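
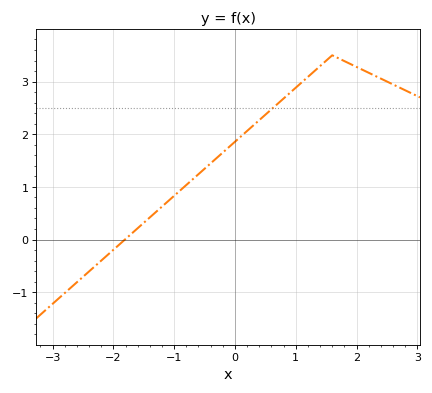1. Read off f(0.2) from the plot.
2.06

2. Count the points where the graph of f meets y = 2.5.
1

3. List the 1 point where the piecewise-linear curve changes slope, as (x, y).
(1.6, 3.5)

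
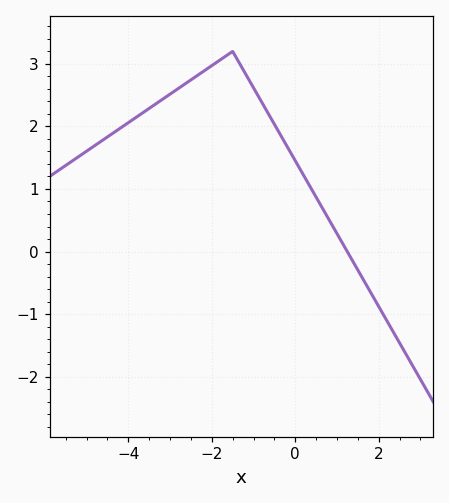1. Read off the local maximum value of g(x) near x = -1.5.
3.2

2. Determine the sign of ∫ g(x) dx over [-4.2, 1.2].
positive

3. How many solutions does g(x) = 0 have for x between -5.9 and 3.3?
1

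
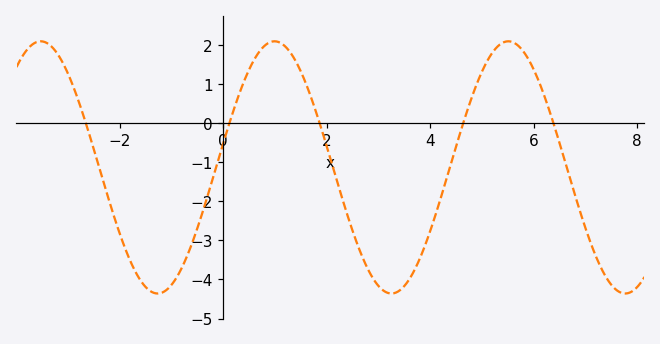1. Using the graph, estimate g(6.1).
1.1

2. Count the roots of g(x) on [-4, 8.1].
5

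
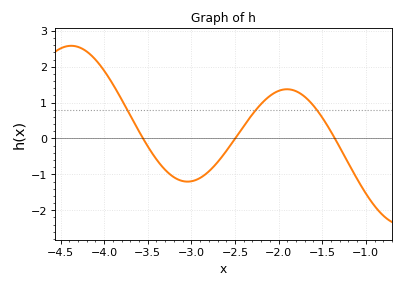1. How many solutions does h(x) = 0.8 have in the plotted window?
3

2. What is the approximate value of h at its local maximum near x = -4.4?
2.6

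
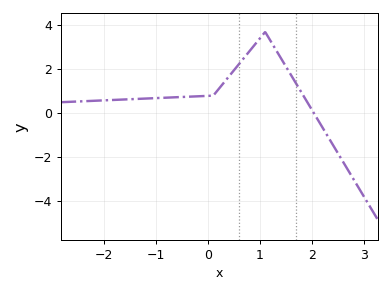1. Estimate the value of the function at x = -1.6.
0.627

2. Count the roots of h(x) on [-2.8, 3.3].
1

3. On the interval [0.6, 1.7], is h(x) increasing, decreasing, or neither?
neither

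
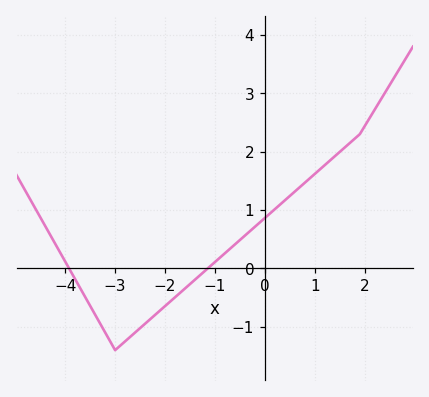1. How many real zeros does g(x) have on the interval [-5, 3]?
2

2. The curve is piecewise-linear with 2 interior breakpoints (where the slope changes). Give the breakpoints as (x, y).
(-3, -1.4); (1.9, 2.3)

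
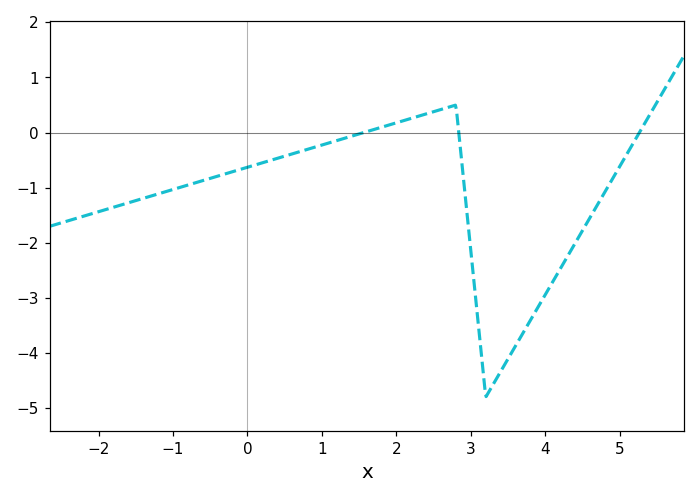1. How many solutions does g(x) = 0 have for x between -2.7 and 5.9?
3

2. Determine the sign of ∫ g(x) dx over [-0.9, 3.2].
negative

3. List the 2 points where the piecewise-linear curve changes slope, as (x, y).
(2.8, 0.5); (3.2, -4.8)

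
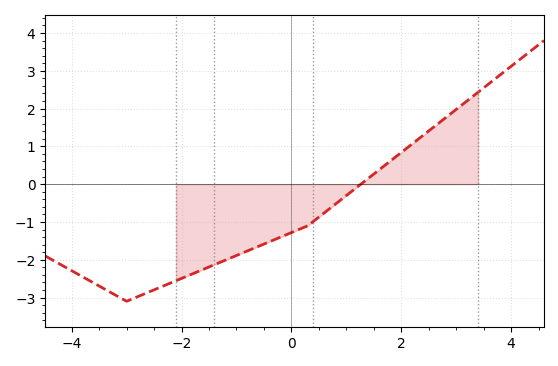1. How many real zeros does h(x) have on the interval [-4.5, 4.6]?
1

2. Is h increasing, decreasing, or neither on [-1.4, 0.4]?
increasing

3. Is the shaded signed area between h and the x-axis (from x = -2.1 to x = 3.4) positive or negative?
negative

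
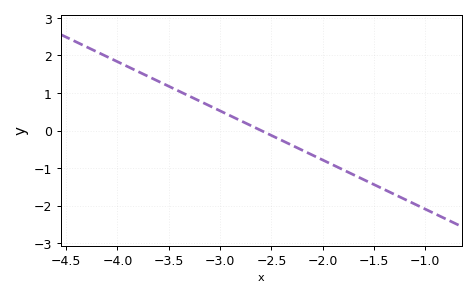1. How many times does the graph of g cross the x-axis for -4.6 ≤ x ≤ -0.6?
1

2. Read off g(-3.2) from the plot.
0.786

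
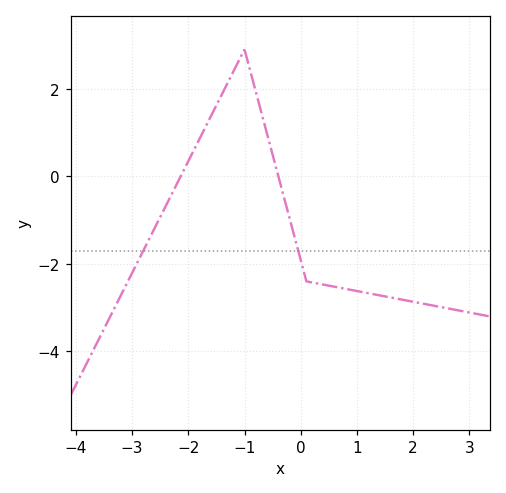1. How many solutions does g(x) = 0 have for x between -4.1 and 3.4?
2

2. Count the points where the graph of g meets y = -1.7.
2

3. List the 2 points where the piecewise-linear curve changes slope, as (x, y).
(-1, 2.9); (0.1, -2.4)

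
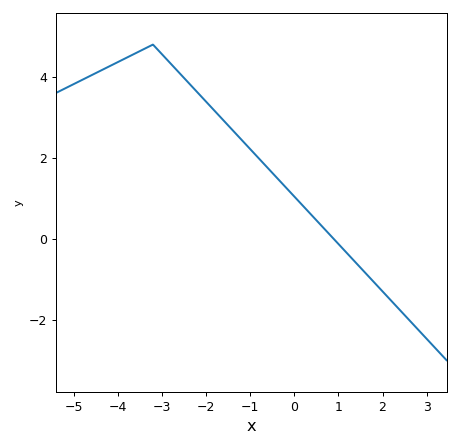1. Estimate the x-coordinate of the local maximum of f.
-3.2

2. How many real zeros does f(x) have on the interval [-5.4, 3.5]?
1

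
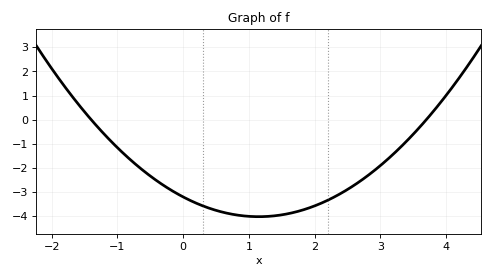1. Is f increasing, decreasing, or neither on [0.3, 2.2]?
neither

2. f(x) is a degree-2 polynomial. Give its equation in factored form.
y = 0.62(x + 1.4)(x - 3.7)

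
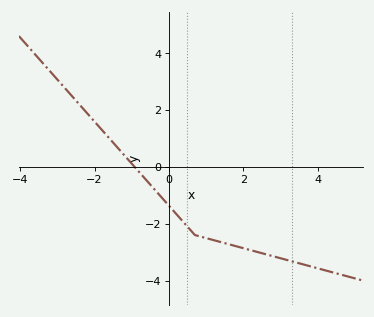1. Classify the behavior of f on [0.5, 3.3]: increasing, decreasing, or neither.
decreasing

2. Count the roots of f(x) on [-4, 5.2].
1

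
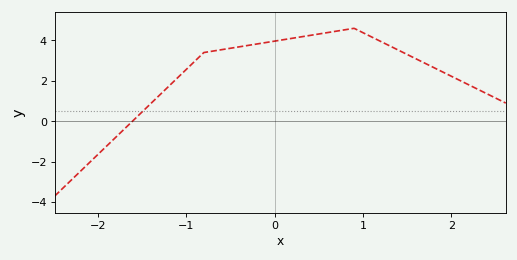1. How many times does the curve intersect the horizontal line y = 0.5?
1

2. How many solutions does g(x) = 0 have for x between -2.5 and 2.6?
1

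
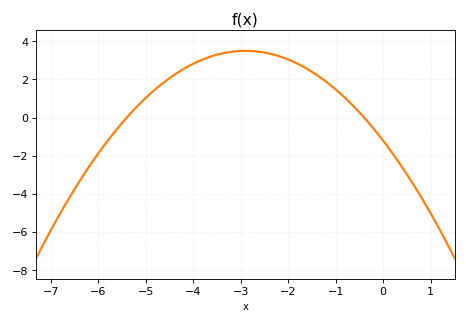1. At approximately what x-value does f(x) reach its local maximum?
-2.9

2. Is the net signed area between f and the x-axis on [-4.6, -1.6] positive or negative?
positive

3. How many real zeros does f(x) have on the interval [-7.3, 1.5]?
2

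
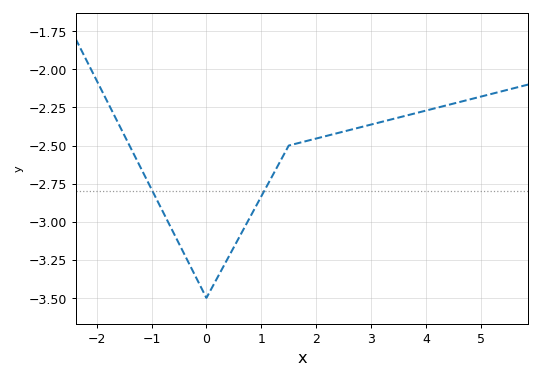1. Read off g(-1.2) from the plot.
-2.64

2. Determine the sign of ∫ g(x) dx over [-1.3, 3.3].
negative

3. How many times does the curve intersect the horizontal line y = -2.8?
2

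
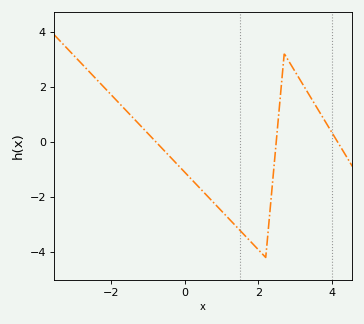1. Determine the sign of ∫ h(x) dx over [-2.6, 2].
negative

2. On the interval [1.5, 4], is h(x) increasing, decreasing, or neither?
neither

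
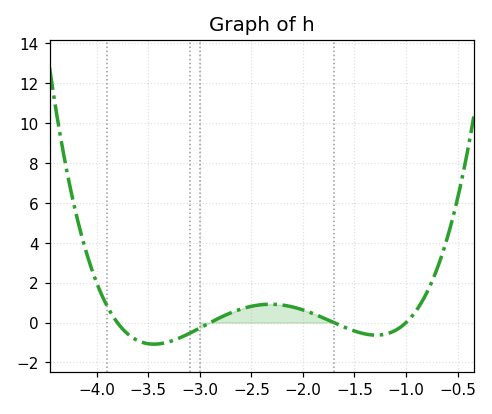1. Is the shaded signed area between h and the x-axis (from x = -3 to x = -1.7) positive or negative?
positive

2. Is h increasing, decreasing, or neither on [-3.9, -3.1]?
neither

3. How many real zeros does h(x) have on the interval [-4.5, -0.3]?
4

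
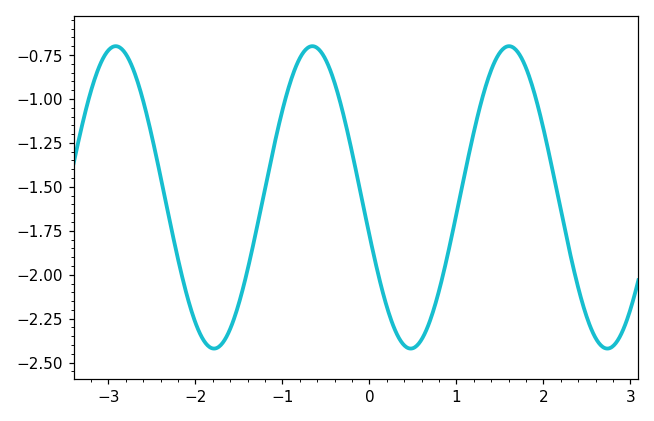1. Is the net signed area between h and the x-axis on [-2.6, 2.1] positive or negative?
negative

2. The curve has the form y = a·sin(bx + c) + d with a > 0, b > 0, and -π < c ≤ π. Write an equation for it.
y = 0.86sin(2.8x - 2.9) - 1.56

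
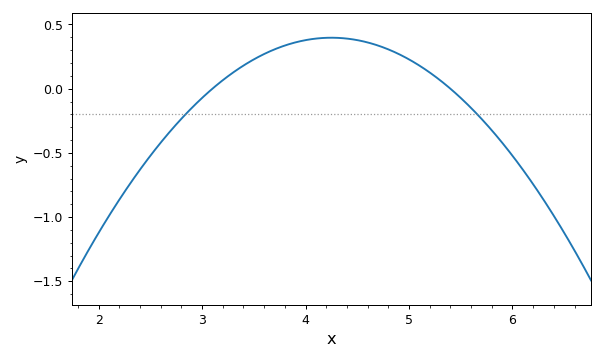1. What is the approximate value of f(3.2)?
0.066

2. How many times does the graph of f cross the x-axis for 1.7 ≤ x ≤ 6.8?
2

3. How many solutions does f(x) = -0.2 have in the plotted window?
2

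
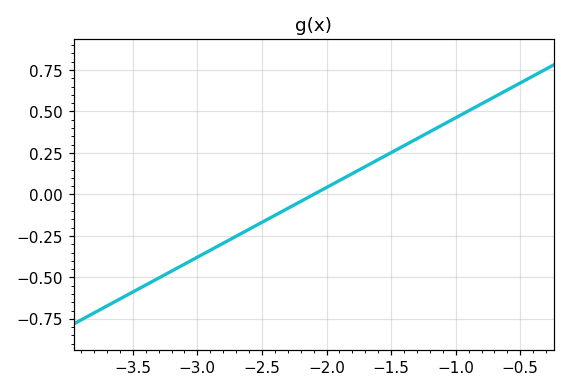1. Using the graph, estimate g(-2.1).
0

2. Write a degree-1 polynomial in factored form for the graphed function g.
y = 0.42(x + 2.1)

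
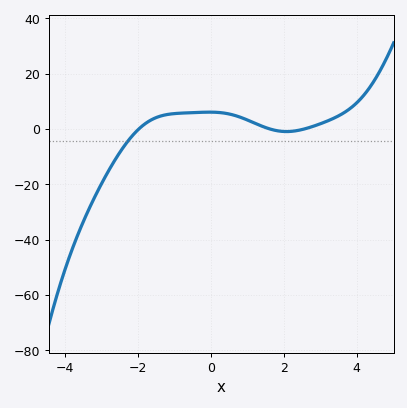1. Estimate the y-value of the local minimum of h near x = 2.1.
-0.973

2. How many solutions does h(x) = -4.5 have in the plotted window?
1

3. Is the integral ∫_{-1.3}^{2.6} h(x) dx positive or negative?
positive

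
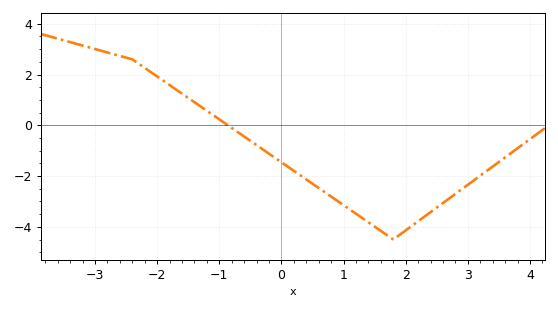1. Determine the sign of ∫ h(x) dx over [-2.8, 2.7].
negative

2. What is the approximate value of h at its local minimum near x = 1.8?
-4.4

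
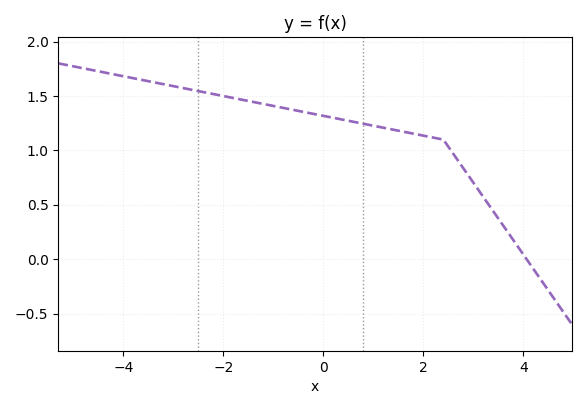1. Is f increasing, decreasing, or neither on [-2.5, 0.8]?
decreasing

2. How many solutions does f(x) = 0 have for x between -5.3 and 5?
1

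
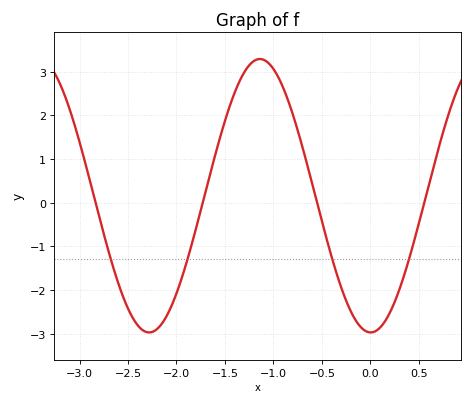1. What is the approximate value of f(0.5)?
-0.477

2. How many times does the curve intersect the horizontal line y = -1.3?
4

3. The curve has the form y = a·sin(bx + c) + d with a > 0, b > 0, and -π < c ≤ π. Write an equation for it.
y = 3.13sin(2.75x - 1.58) + 0.16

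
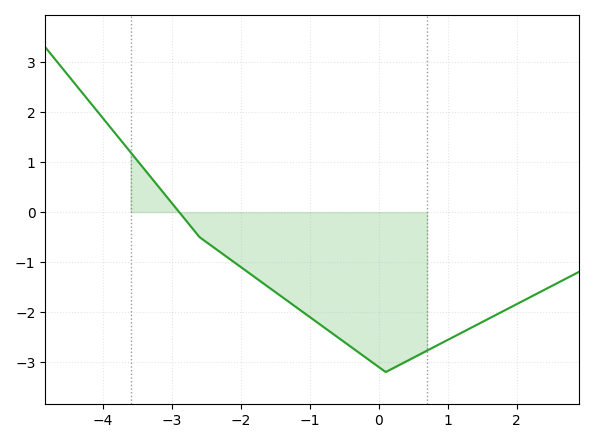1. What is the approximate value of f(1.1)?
-2.48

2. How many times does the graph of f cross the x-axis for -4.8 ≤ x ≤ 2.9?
1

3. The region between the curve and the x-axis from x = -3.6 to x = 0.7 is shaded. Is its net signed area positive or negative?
negative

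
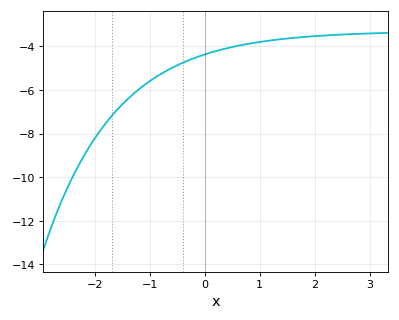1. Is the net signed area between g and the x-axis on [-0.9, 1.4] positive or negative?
negative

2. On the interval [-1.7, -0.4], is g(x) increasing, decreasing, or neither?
increasing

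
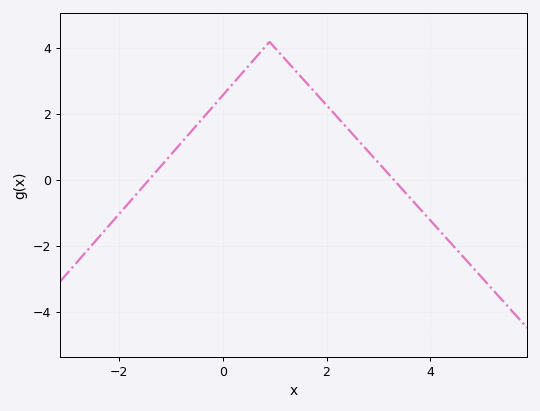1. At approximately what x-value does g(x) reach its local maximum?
0.8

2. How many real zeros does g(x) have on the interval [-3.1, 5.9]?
2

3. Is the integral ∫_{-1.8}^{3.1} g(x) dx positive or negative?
positive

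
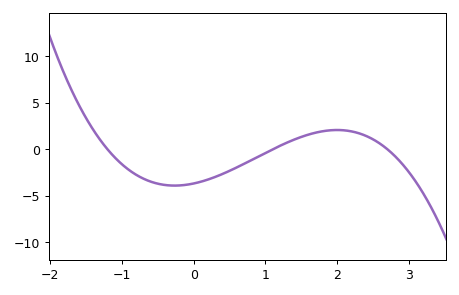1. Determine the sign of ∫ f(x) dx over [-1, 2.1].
negative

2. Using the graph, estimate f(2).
2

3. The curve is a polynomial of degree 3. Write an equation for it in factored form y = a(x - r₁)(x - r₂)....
y = -1.03(x + 1.2)(x - 1.1)(x - 2.7)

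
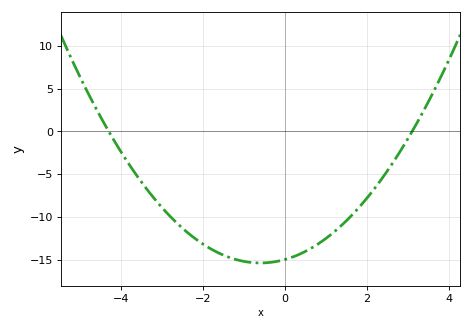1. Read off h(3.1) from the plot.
0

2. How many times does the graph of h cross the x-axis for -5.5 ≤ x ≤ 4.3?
2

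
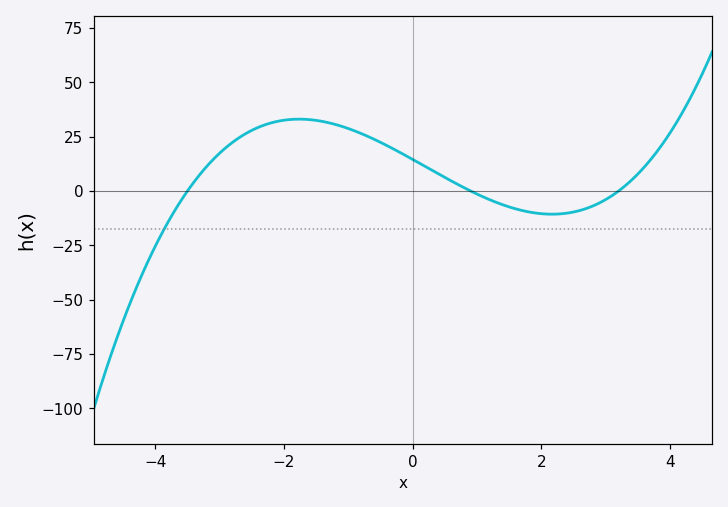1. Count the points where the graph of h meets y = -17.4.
1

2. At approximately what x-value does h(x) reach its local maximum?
-1.8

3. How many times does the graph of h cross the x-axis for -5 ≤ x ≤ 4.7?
3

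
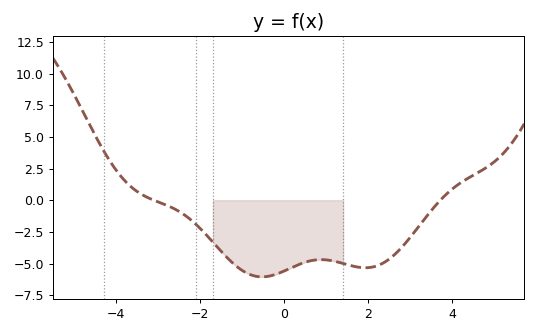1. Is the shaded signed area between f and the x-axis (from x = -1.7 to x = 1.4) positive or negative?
negative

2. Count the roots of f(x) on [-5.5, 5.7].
2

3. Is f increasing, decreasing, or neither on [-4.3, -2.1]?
decreasing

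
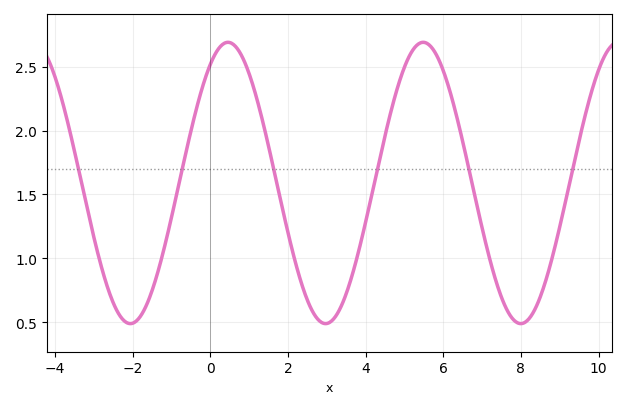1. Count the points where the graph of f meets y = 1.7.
6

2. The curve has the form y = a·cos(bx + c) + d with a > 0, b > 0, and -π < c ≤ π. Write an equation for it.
y = 1.1cos(1.2x - 0.57) + 1.59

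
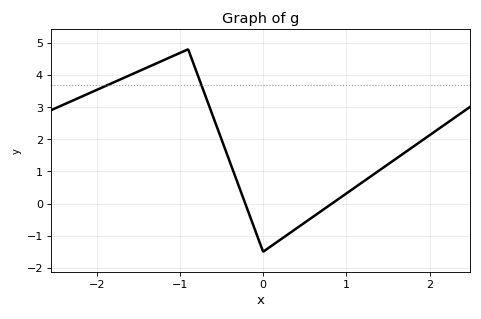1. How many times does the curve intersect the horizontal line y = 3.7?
2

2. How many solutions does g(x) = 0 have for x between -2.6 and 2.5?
2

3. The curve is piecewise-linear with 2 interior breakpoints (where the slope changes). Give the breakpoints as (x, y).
(-0.9, 4.8); (0, -1.5)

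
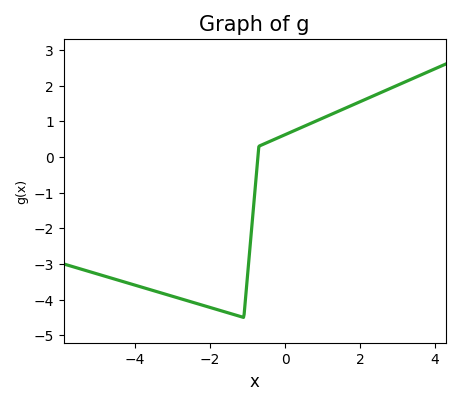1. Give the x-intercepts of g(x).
-0.8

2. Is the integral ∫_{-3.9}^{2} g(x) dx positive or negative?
negative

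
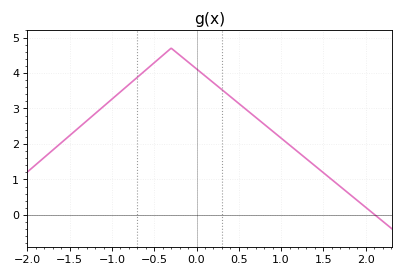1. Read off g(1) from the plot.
2.17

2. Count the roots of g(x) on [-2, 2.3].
1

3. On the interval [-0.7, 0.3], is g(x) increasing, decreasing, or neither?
neither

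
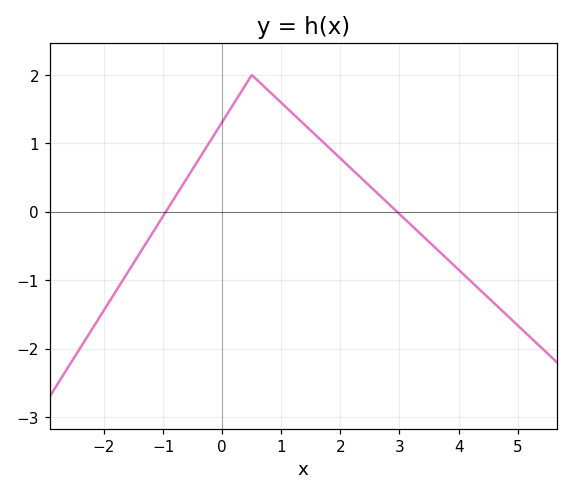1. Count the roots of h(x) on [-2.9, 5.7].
2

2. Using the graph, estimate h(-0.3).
0.9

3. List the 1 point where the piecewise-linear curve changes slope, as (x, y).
(0.5, 2)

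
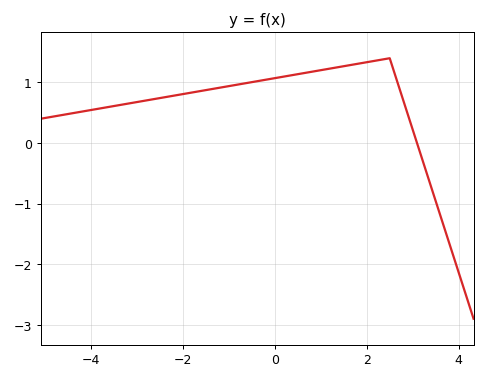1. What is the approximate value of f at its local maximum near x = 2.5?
1.4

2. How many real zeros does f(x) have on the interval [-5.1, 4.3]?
1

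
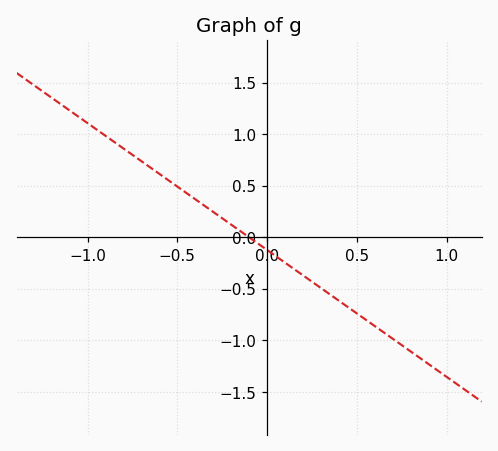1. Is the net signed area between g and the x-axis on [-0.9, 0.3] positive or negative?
positive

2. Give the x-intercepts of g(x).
-0.1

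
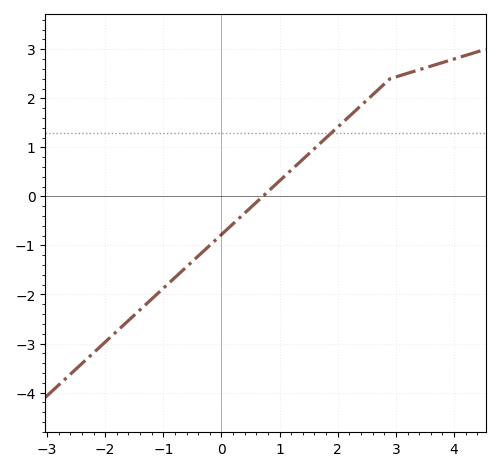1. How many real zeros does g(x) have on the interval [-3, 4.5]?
1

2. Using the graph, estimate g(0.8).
0.1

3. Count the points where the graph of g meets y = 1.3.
1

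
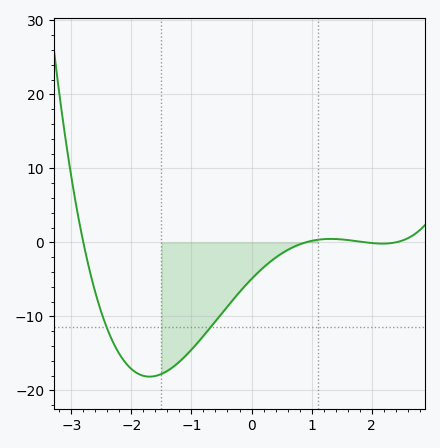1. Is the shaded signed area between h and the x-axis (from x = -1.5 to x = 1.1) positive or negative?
negative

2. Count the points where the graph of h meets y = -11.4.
2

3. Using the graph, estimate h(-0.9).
-13.6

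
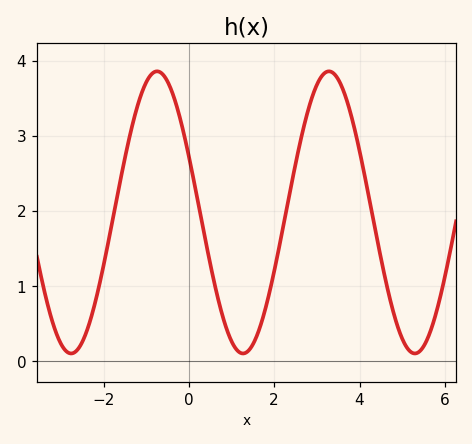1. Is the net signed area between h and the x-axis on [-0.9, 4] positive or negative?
positive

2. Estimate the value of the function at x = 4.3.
1.95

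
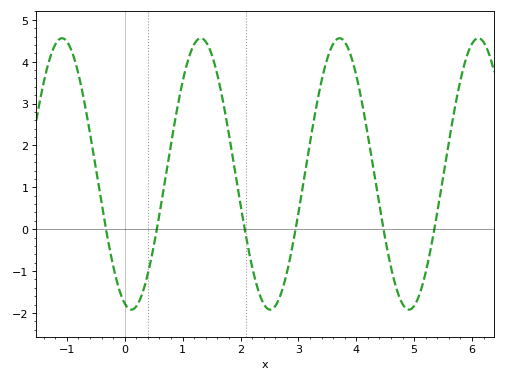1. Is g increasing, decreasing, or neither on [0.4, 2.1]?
neither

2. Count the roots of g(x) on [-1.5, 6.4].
6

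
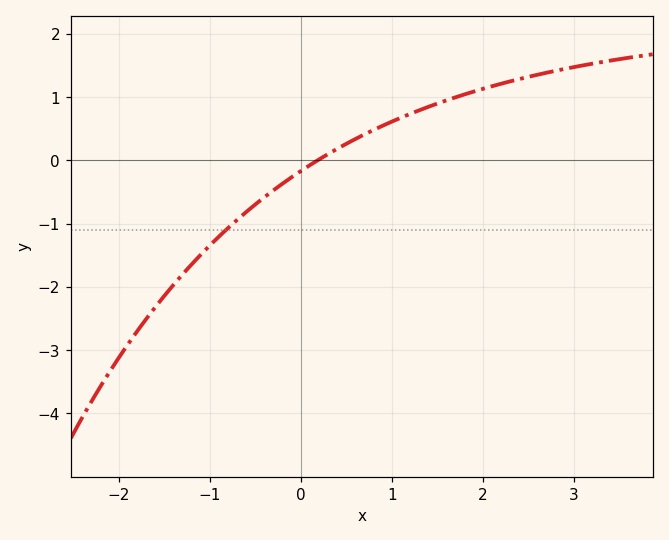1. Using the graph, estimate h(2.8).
1.4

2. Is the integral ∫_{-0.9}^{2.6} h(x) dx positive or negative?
positive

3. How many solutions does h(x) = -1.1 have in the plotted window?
1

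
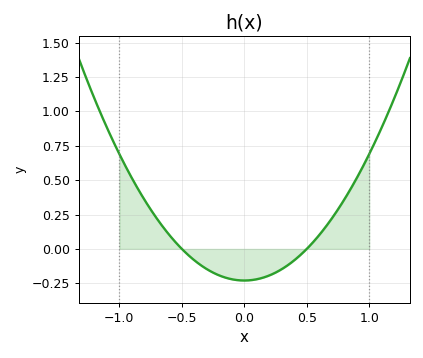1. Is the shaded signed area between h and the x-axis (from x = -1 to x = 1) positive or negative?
positive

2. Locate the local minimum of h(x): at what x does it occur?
0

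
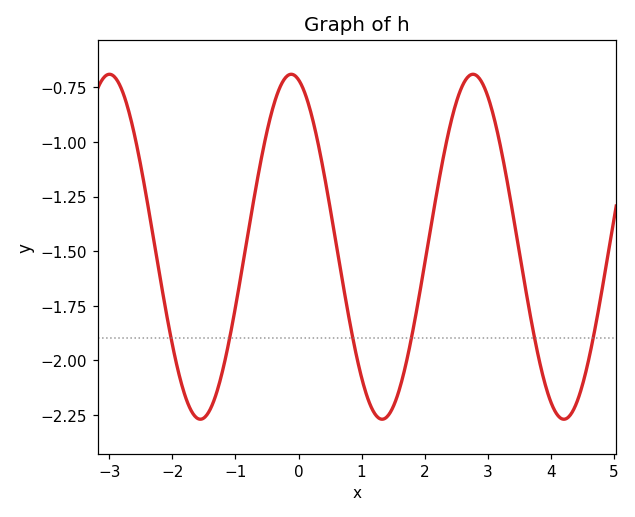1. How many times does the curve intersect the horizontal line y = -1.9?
6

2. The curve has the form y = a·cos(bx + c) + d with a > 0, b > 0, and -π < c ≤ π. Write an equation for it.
y = 0.79cos(2.2x + 0.25) - 1.48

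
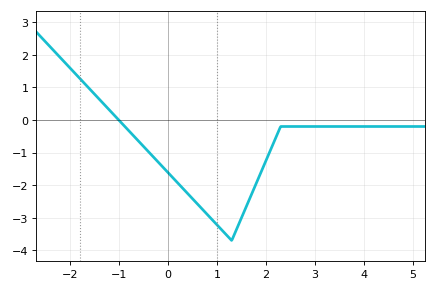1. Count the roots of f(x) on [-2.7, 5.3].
1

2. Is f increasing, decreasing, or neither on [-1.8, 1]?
decreasing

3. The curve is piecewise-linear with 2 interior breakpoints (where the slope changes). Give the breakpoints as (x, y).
(1.3, -3.7); (2.3, -0.2)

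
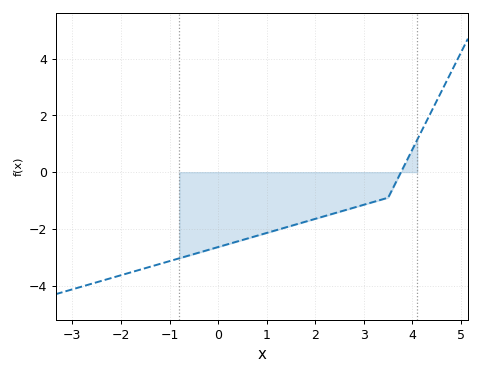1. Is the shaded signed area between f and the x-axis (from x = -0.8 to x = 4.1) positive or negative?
negative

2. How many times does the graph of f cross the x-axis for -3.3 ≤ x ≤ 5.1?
1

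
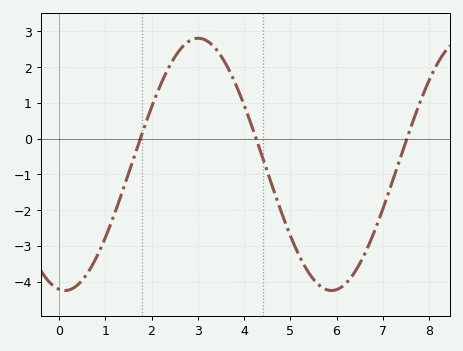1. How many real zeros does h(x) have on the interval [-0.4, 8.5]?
3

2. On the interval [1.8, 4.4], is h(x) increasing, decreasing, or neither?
neither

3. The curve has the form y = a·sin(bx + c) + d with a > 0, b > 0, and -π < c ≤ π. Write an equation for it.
y = 3.53sin(1.1x - 1.7) - 0.72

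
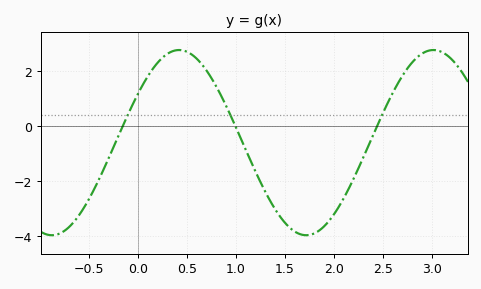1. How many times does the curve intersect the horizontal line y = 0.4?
3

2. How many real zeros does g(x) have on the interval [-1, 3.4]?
3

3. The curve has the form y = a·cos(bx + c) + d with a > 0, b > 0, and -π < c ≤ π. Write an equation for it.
y = 3.37cos(2.42x - 1.01) - 0.59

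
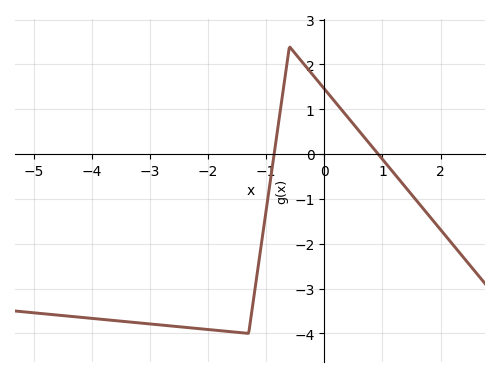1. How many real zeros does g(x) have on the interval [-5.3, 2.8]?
2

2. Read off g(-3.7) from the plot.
-3.7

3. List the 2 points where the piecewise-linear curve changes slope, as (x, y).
(-1.3, -4); (-0.6, 2.4)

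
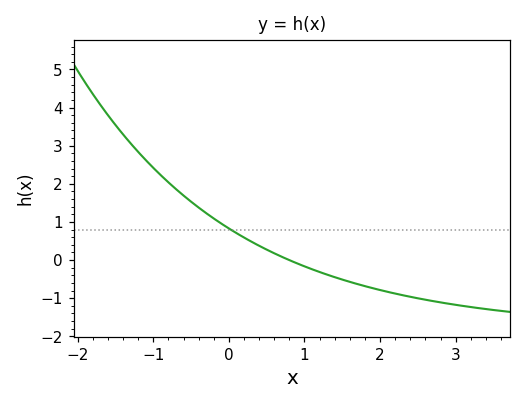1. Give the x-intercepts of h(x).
0.8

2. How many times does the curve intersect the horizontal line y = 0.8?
1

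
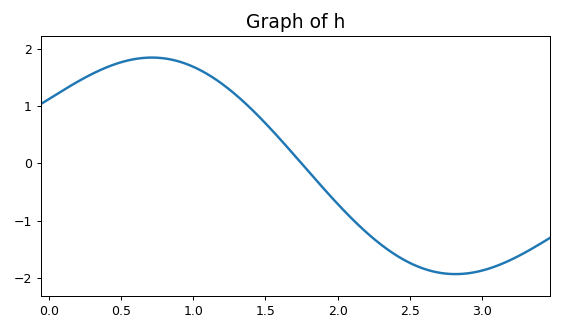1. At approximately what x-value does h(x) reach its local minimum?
2.82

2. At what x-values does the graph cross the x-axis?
1.75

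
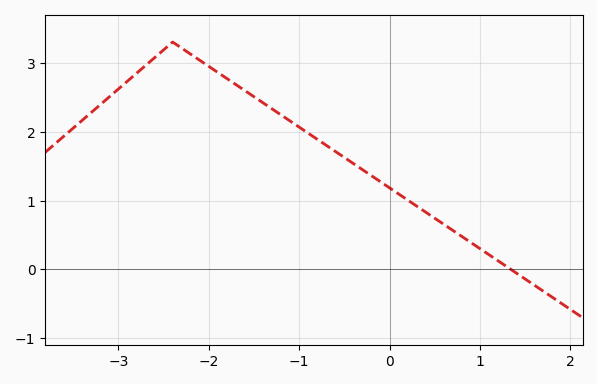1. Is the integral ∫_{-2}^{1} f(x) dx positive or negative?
positive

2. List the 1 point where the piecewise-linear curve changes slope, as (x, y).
(-2.4, 3.3)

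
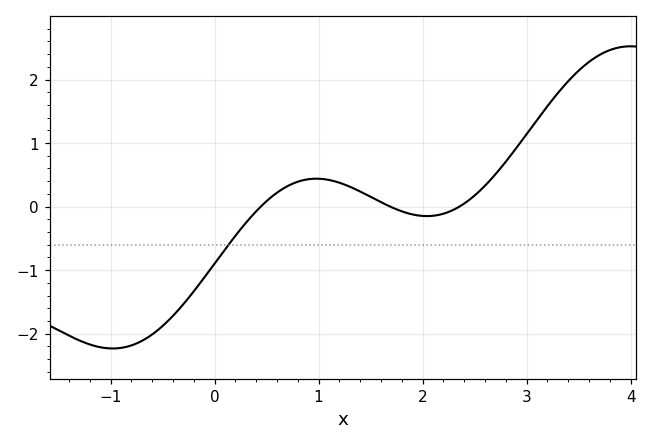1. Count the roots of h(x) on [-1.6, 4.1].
3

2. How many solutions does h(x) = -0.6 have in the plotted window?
1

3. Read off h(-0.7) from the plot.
-2.12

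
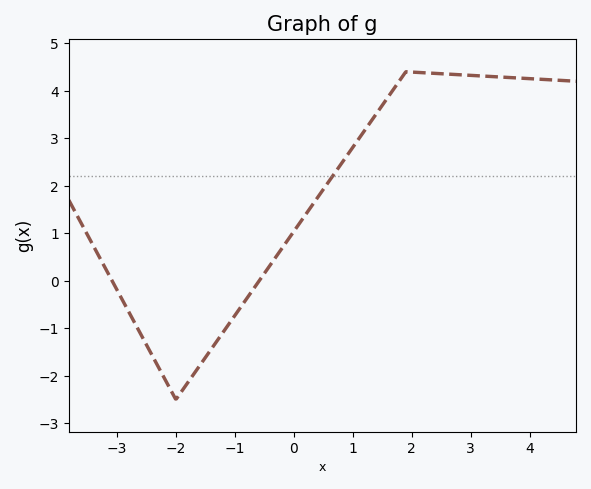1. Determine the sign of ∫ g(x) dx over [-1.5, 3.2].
positive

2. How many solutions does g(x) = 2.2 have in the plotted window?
1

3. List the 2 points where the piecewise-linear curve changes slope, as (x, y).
(-2, -2.5); (1.9, 4.4)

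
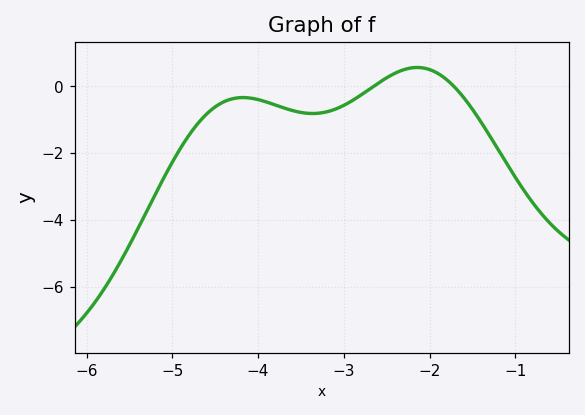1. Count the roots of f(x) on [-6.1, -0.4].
2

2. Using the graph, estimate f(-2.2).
0.6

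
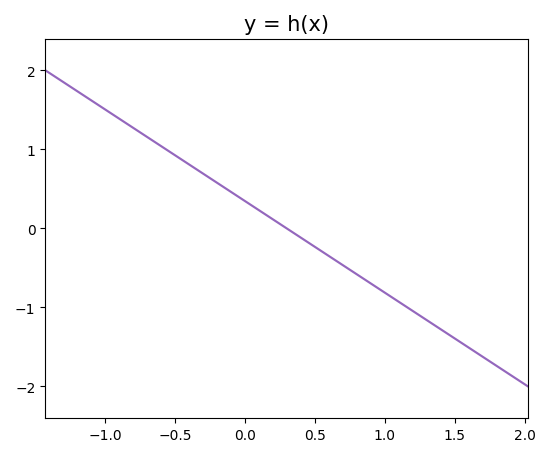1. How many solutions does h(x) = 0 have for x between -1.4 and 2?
1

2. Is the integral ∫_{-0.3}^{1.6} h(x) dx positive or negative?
negative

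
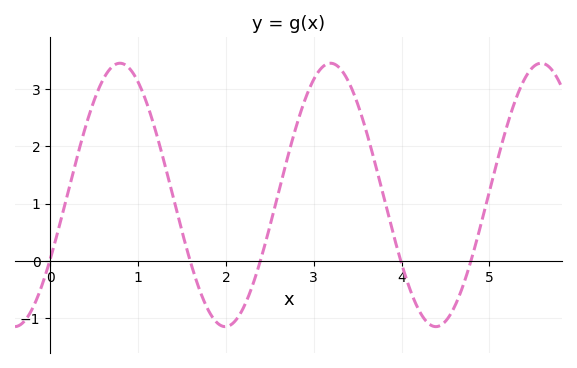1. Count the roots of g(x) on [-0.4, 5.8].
5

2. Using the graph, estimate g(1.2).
2.3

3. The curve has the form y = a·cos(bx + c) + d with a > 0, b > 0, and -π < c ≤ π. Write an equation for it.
y = 2.3cos(2.6x - 2.1) + 1.15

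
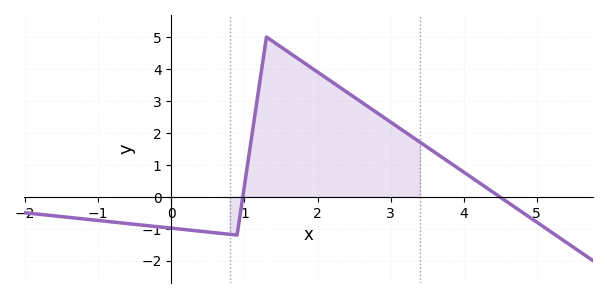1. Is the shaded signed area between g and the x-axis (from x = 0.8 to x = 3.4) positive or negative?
positive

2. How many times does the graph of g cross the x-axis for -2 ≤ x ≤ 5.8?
2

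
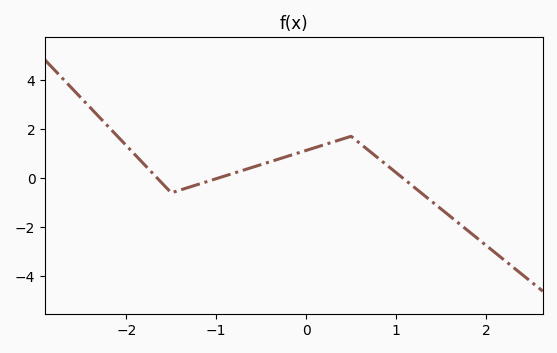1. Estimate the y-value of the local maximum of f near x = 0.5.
1.6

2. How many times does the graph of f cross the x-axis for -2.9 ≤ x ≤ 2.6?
3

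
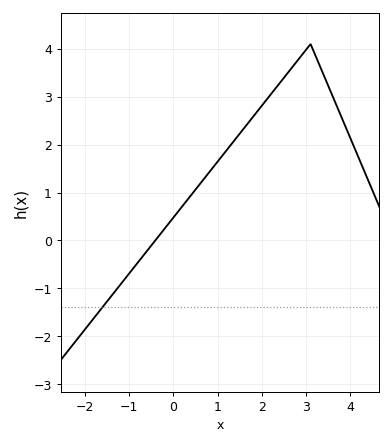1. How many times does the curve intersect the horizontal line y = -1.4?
1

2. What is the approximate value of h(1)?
1.65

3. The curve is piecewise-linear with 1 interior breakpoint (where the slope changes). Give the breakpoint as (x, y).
(3.1, 4.1)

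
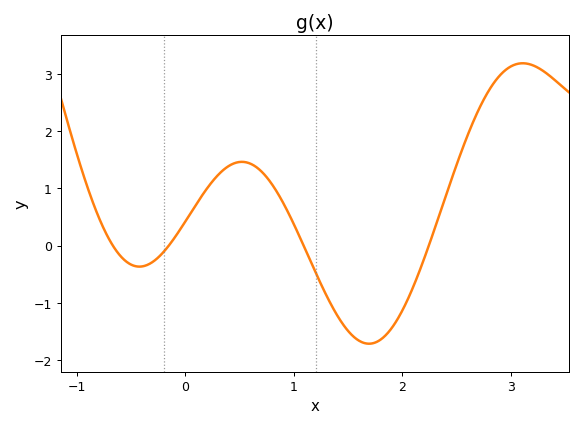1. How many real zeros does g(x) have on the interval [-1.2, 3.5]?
4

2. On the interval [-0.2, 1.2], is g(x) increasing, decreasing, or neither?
neither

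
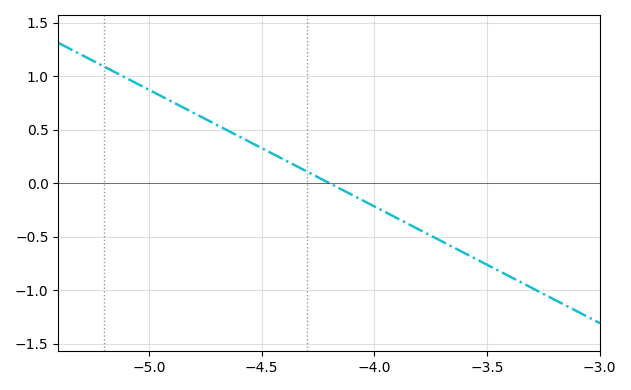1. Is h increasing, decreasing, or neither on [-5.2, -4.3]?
decreasing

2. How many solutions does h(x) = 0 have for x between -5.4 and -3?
1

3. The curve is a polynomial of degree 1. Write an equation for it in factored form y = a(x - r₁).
y = -1.09(x + 4.2)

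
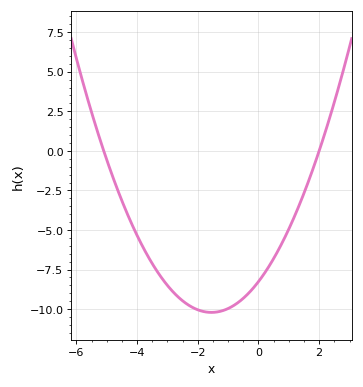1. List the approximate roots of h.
-5.1, 2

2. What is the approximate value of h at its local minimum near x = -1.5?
-10.2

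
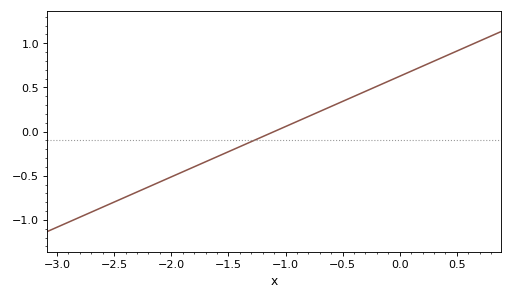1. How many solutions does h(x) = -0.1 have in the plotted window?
1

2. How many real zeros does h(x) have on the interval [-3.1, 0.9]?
1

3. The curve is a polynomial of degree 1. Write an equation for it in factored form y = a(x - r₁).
y = 0.57(x + 1.1)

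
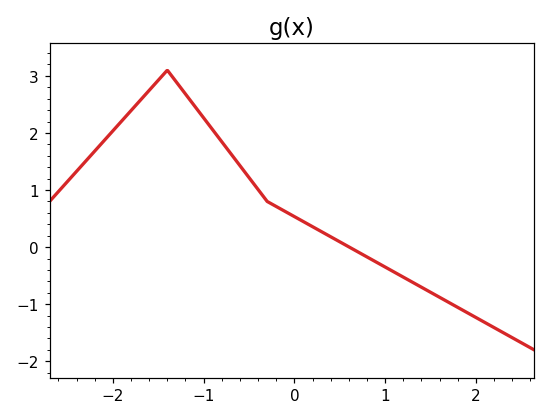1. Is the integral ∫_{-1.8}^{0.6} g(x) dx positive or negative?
positive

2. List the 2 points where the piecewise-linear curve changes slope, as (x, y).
(-1.4, 3.1); (-0.3, 0.8)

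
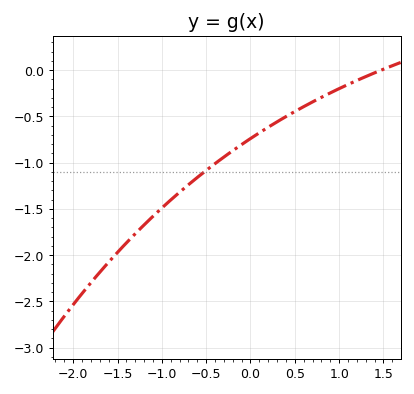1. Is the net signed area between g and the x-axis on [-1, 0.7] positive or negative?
negative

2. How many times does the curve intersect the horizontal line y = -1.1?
1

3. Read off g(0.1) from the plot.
-0.678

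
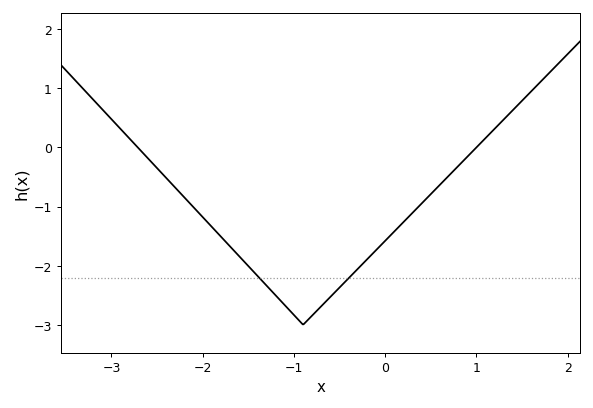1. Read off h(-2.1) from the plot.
-1.01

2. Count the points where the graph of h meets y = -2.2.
2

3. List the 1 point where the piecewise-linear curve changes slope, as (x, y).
(-0.9, -3)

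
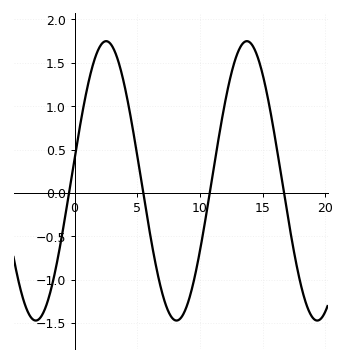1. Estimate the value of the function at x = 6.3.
-0.7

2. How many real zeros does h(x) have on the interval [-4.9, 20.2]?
4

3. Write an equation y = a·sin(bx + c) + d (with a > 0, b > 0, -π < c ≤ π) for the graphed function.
y = 1.61sin(0.56x + 0.16) + 0.14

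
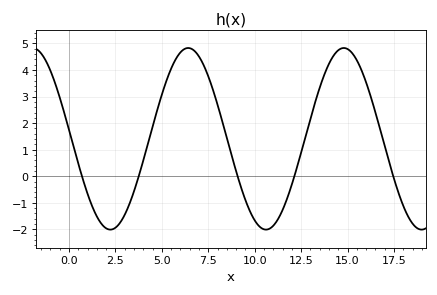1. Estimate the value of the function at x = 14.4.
4.7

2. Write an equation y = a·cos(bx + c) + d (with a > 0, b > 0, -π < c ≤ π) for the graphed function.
y = 3.42cos(0.75x + 1.5) + 1.41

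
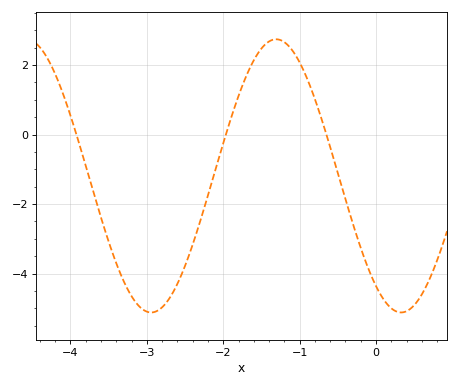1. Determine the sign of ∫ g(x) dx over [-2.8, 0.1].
negative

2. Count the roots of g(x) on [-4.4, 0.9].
3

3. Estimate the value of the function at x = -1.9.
0.4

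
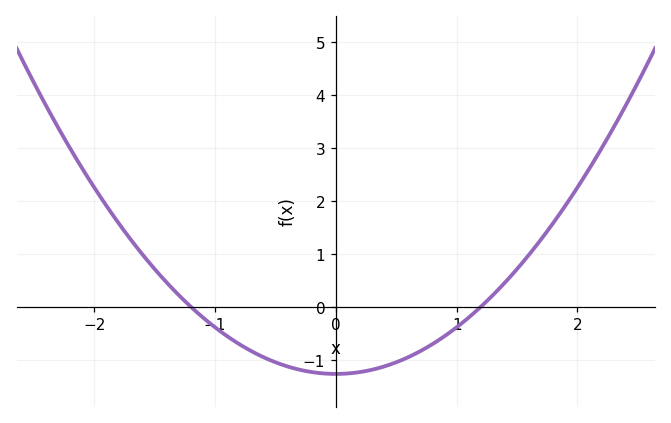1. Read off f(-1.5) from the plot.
0.713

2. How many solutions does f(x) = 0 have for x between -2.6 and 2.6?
2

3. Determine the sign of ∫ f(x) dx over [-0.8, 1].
negative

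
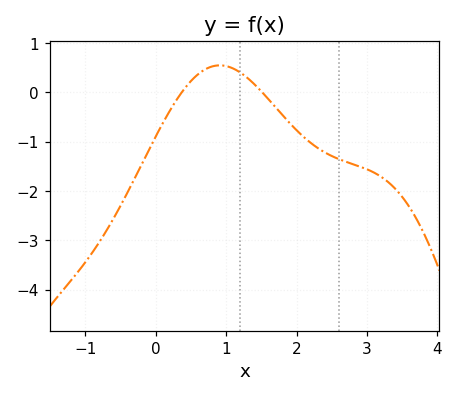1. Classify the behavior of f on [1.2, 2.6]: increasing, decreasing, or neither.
decreasing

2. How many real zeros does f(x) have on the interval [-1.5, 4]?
2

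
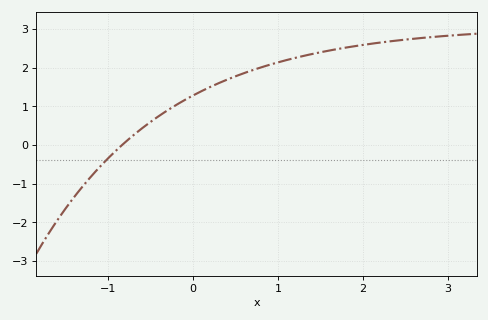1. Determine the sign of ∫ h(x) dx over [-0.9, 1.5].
positive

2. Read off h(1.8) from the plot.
2.5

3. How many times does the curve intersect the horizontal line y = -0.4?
1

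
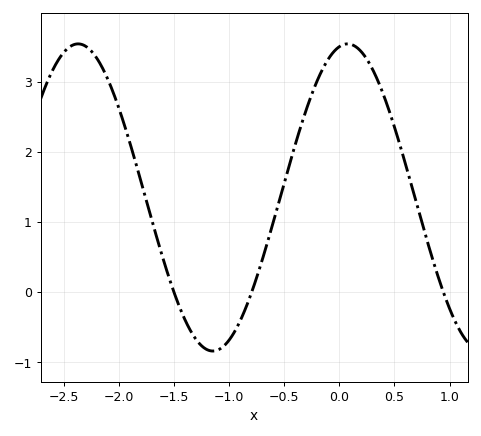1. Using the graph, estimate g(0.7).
1.27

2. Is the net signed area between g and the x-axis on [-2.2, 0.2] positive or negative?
positive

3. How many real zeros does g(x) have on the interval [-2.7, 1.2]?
3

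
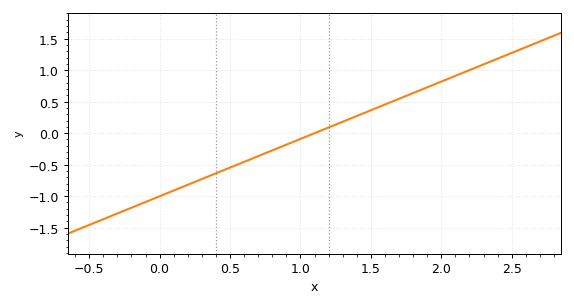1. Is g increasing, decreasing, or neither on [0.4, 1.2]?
increasing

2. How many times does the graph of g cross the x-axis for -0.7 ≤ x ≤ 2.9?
1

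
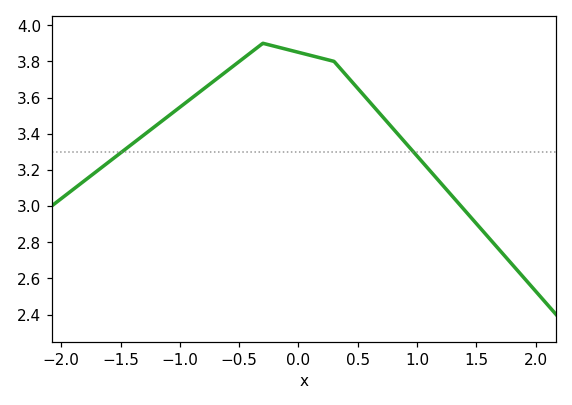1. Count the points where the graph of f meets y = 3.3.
2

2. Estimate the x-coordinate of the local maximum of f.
-0.3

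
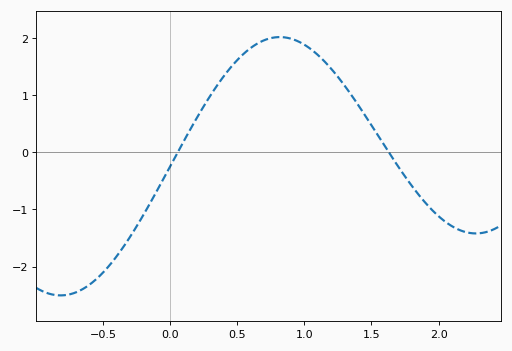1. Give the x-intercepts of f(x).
0.056, 1.63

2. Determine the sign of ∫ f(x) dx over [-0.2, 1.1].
positive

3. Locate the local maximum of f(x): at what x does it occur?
0.816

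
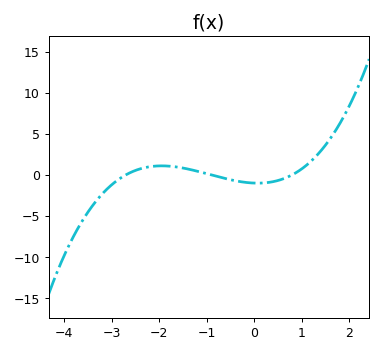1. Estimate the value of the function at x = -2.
1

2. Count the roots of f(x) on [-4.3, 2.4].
3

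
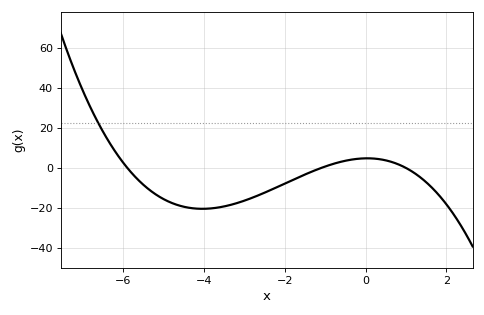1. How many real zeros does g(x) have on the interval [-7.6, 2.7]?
3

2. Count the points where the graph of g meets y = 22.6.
1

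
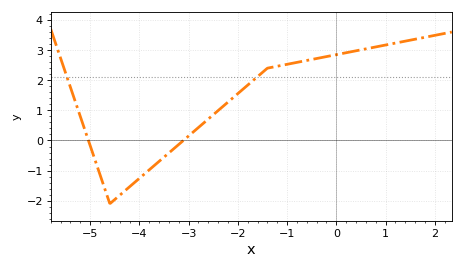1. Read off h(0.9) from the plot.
3.14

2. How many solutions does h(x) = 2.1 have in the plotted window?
2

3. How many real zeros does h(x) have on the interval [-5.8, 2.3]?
2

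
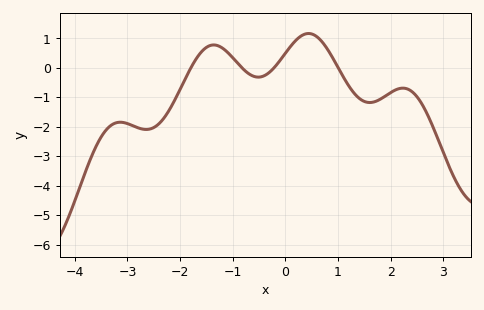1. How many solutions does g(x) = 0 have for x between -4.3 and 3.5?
4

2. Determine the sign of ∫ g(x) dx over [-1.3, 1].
positive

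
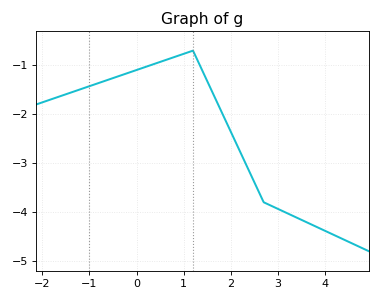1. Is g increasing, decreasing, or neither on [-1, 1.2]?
increasing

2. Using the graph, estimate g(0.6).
-0.9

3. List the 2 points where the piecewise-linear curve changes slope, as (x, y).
(1.2, -0.7); (2.7, -3.8)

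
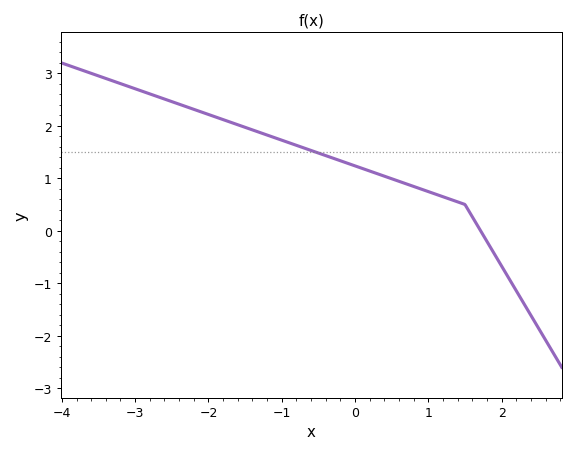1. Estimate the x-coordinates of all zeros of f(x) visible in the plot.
1.71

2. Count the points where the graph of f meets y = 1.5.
1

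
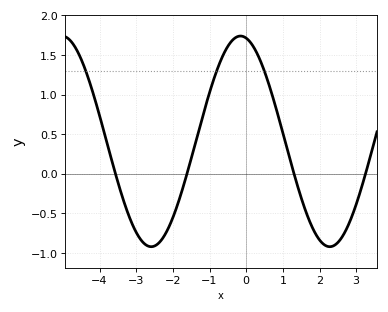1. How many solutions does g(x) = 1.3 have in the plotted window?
3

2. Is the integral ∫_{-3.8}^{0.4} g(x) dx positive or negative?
positive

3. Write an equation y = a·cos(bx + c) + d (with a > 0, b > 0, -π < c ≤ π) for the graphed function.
y = 1.33cos(1.3x + 0.2) + 0.41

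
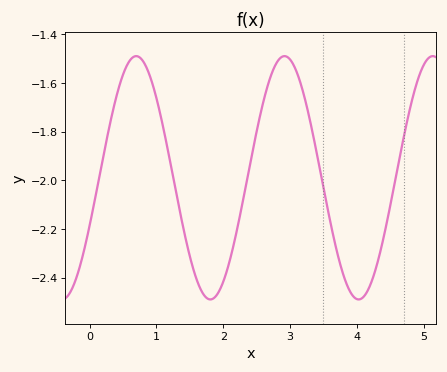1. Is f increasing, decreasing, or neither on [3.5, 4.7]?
neither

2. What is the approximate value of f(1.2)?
-1.92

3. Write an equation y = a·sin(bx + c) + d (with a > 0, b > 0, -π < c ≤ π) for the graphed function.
y = 0.5sin(2.8x - 0.4) - 1.99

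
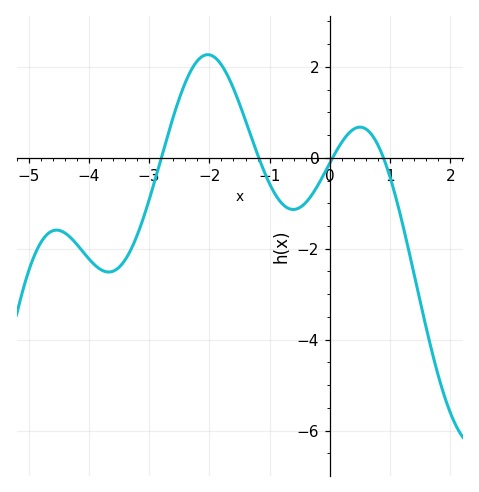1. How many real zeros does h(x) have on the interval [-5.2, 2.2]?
4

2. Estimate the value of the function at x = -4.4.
-1.65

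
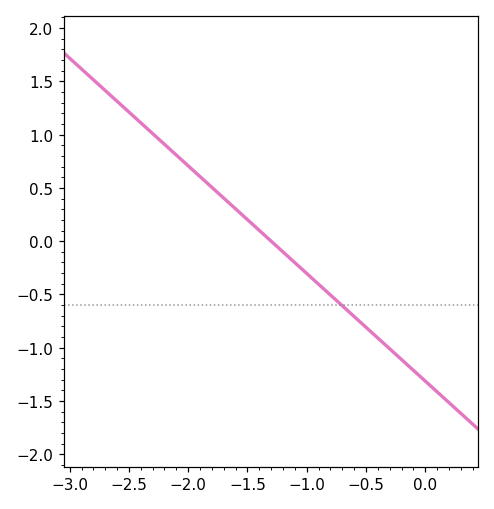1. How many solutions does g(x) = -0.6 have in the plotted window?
1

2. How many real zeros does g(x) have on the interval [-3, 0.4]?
1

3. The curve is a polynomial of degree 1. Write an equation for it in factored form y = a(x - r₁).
y = -1.01(x + 1.3)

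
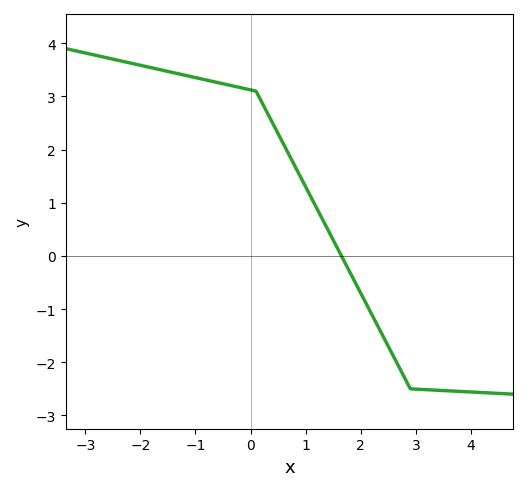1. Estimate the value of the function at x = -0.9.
3.3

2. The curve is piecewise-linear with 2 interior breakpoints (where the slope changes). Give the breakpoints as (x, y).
(0.1, 3.1); (2.9, -2.5)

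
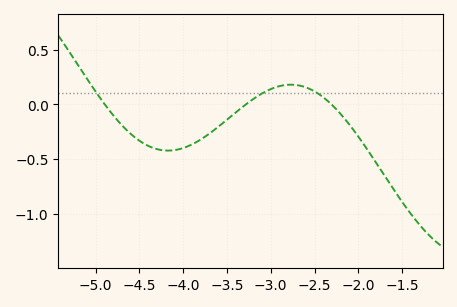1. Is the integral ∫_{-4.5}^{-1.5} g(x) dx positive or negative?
negative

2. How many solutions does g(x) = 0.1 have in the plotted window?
3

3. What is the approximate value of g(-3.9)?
-0.364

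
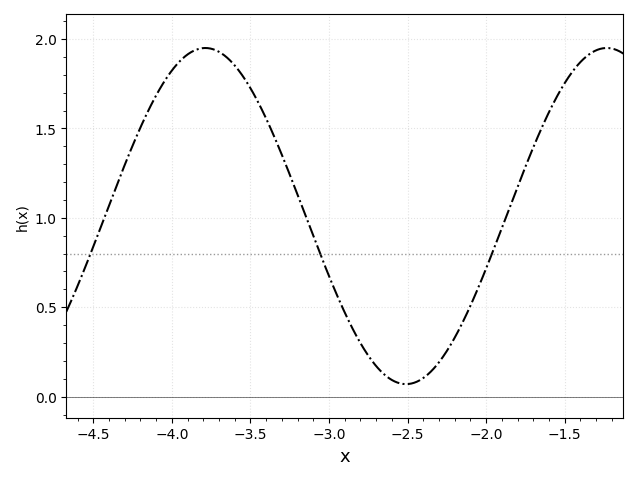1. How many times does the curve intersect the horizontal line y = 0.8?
3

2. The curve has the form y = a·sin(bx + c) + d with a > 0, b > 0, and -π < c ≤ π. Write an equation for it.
y = 0.94sin(2.46x - 1.68) + 1.01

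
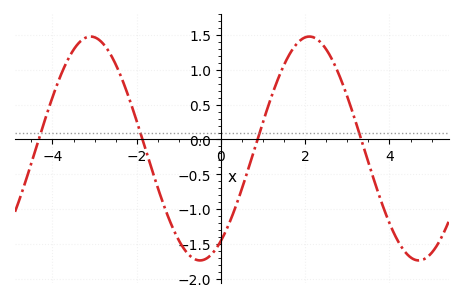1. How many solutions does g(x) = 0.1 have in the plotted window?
4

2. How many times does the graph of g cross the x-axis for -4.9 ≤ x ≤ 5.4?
4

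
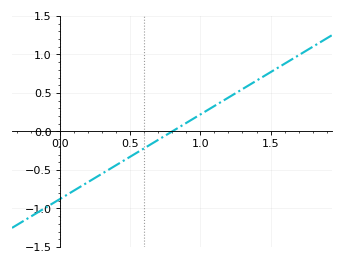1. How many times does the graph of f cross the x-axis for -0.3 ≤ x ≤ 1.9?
1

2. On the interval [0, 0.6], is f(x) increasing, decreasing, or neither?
increasing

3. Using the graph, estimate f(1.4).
0.66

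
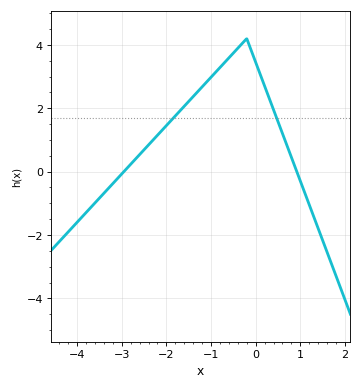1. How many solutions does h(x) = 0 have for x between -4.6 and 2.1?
2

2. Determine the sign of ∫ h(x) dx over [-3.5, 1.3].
positive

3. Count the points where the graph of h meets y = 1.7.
2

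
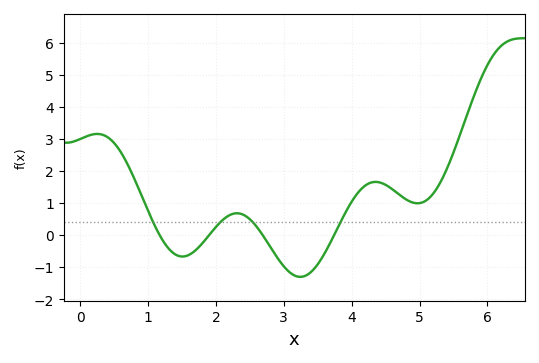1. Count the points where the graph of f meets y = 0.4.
4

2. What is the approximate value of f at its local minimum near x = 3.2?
-1.3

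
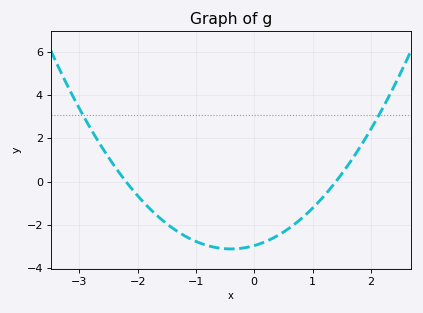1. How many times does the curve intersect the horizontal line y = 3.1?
2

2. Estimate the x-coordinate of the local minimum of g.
-0.4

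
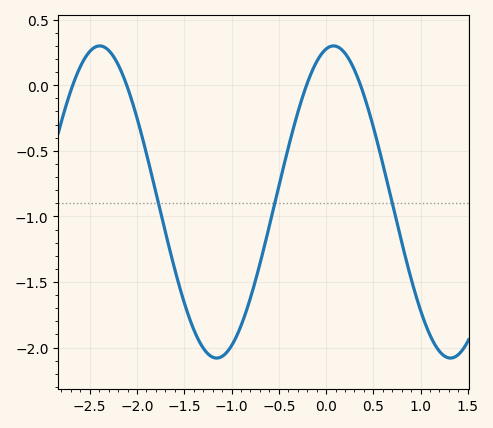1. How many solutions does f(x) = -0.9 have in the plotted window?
3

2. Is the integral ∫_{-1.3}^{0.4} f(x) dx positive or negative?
negative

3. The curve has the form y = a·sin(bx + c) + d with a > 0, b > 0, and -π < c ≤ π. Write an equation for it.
y = 1.19sin(2.54x + 1.37) - 0.89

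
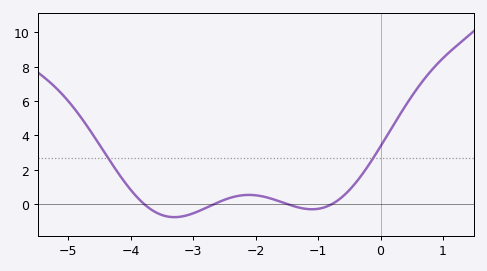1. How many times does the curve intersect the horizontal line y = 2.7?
2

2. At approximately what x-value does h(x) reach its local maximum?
-2.1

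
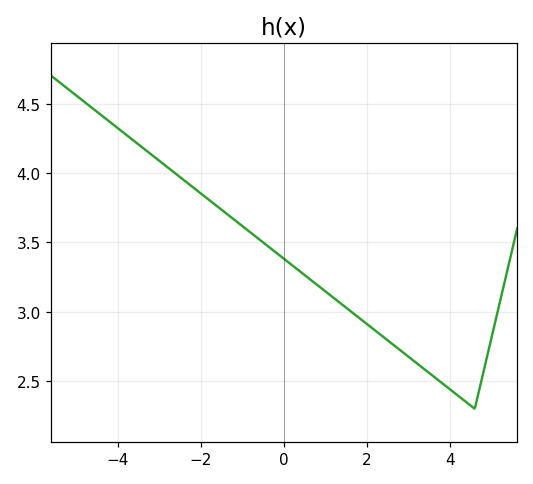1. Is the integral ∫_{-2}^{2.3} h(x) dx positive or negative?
positive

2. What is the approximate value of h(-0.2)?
3.43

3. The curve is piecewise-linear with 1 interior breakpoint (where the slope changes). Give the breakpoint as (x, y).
(4.6, 2.3)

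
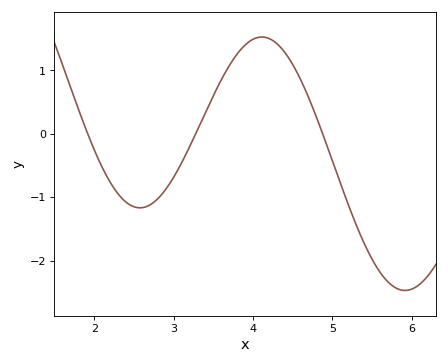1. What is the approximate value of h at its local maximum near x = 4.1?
1.53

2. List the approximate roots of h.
1.92, 3.28, 4.88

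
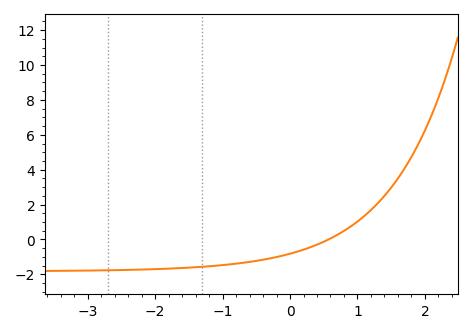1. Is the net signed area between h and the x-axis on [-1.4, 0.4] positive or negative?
negative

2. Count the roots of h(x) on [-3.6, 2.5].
1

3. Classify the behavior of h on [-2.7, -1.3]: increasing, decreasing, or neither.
increasing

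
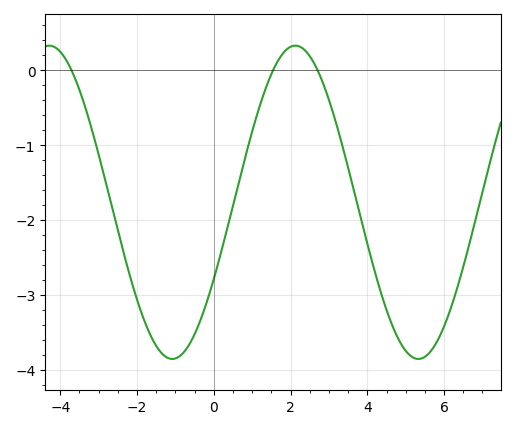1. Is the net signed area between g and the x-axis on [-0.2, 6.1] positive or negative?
negative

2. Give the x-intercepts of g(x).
-3.71, 1.54, 2.71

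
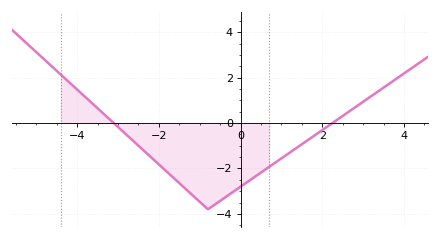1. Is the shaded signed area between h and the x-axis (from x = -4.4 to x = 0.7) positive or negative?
negative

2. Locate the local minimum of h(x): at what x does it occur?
-0.8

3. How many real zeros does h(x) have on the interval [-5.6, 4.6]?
2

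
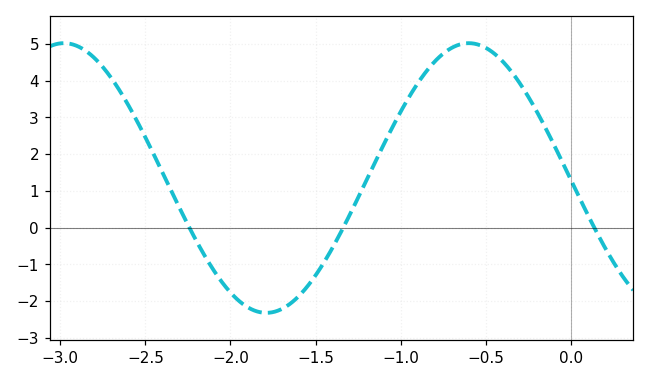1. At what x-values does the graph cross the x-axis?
-2.24, -1.34, 0.139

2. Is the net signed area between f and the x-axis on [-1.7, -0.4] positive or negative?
positive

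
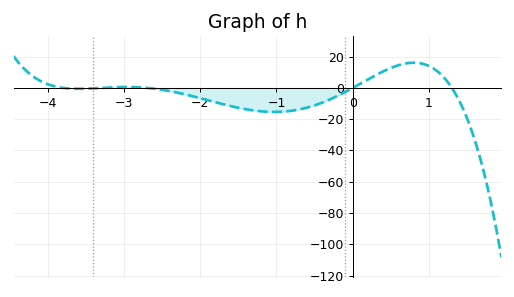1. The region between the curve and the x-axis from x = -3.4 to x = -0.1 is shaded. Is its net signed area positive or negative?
negative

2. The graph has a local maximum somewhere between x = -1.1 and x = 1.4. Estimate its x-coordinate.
0.8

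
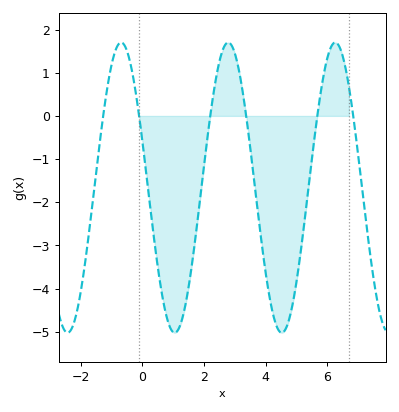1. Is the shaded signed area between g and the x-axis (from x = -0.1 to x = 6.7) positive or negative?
negative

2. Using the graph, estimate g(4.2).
-4.5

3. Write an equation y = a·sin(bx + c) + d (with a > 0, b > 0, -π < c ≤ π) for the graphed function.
y = 3.36sin(1.8x + 2.8) - 1.66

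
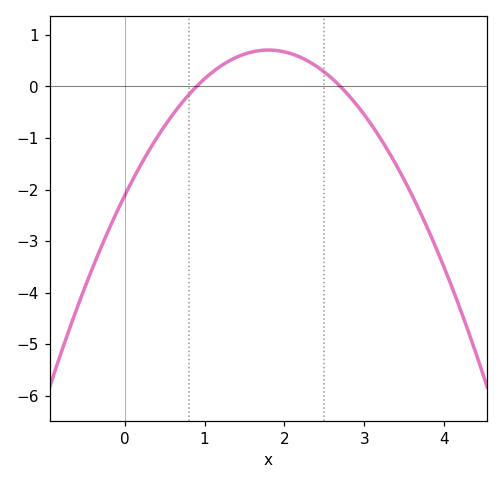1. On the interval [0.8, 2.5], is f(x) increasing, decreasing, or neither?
neither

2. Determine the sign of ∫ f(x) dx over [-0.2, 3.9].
negative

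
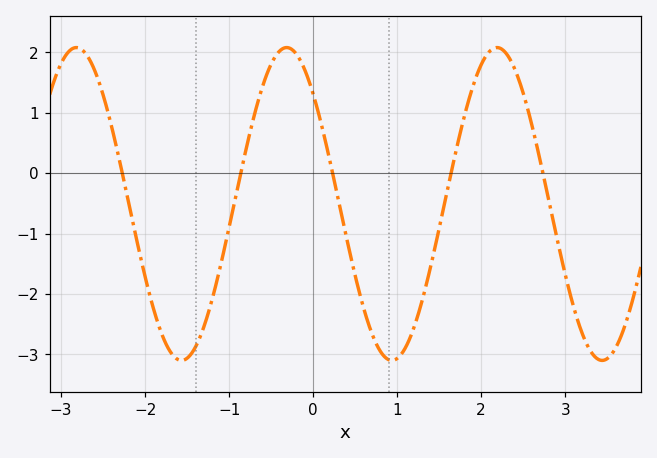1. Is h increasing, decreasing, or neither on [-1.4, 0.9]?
neither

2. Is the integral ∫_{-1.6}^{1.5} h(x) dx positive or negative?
negative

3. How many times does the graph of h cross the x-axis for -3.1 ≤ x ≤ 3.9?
5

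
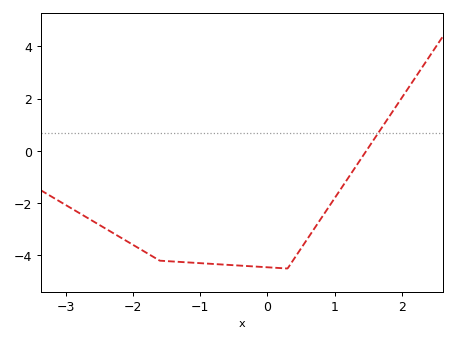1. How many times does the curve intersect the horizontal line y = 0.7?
1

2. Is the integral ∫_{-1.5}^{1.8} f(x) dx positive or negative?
negative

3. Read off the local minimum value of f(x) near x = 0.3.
-4.5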